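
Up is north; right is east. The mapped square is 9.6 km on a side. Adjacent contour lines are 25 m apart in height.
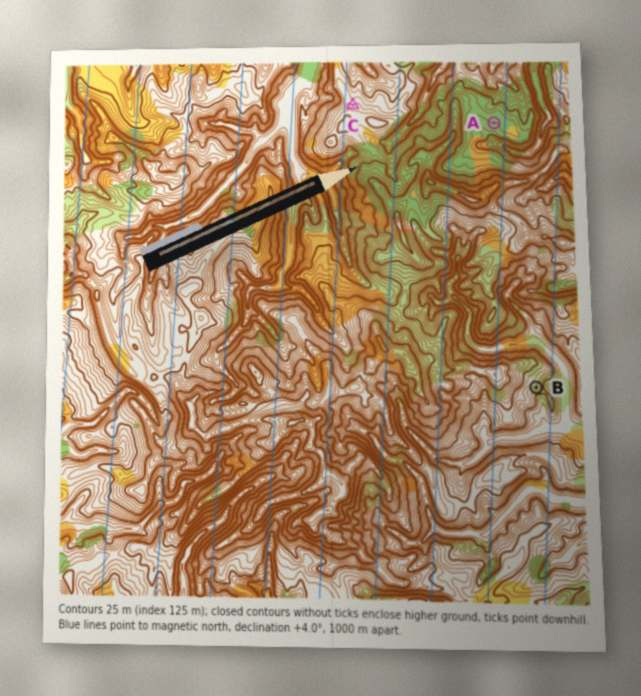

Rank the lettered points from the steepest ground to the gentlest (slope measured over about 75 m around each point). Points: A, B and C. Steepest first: B C A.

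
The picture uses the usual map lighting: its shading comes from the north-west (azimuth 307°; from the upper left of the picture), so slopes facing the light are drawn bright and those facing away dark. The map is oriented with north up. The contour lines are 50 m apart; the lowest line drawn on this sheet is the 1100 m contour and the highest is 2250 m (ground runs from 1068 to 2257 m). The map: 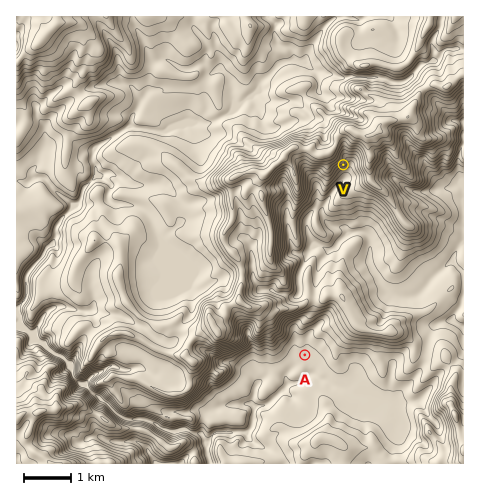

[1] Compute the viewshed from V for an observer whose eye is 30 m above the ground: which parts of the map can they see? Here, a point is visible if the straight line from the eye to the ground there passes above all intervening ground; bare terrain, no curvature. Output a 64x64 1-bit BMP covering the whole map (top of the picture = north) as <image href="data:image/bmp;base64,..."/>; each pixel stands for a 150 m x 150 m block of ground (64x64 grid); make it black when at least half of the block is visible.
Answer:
<image width="64" height="64" href="data:image/bmp;base64,Qk0+AgAAAAAAAD4AAAAoAAAAQAAAAEAAAAABAAEAAAAAAAACAAATCwAAEwsAAAIAAAAAAAAA////AAAAAAAAAAAAAAAAfgAAAAAAAAA/AAAAAAAAAA8AAAAAADwADwAAAAAAEAAeAAAAAAAAAAAAAAAAAAAAAAAAAAAAAAADAAAAAAAAAB4AAAAAAAAADwAAAAAAAAAOAAAAAAAAAAYAAAAAAAAABgAAAAAAAAATAAAAAAAAABkAAAAAAAAAPQAAAAAAAAA/AAAAAAAAAD8AAAAAAAAAPwAAAAAAAH8EAAAAAAAA/wAAAAAAAAD/4AAAAAB/gf/wAAAAAAvz//gAAAAAAH/+AAAAAAAB//wAAAAAAAP/+AAAAAAAA//8AAAAAAAH/84AAAAAAA//hgAAAAAADgeCAAAAAAAOgAIAAAAAAA6IAgAAAAAADJgCAAAAAAAN8AIAAAAAAAiwAAAAAAAAAJgAAAAAAAAAjAAAAAAAAACPAAAAAAAAAA/AAAAAAAAAB+AAAAAAAAAHwAAAAAAAAAfAAAAAAAAAB8AAAAAAAAAHwAAAAAAAAAPAAAAAAAAAA8AAAAAAAAABAAAAAAAAAAAAAAAAAAAAAAAAAAAAAAAAAAAAAAAAAAAAAAAAAAAAAAAAAAAAAAAAAAAAAAAAAAAAAAAAAAAAAAAAAAAAAAAAAAAAAAAAAAAAAAAAAAAAAAAAAAAAAAAAAAAAAAAAAAAAAAAAAAAAAAAAAAAAAAAAAAAAAAAAAAAAAA=="/>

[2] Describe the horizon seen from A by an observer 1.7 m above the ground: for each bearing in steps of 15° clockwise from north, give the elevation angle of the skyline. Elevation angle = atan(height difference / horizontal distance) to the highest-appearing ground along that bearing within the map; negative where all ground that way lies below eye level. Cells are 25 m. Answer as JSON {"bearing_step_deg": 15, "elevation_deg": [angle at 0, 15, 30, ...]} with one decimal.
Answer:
{"bearing_step_deg": 15, "elevation_deg": [19.7, 16.9, 15.9, 16.8, 17.2, 12.1, 6.2, 6.6, 7.5, 2.4, 3.4, 5.6, 4.2, 0.9, 0.9, 0.7, 4.8, 10.6, 14.0, 22.3, 24.2, 26.1, 25.1, 23.5]}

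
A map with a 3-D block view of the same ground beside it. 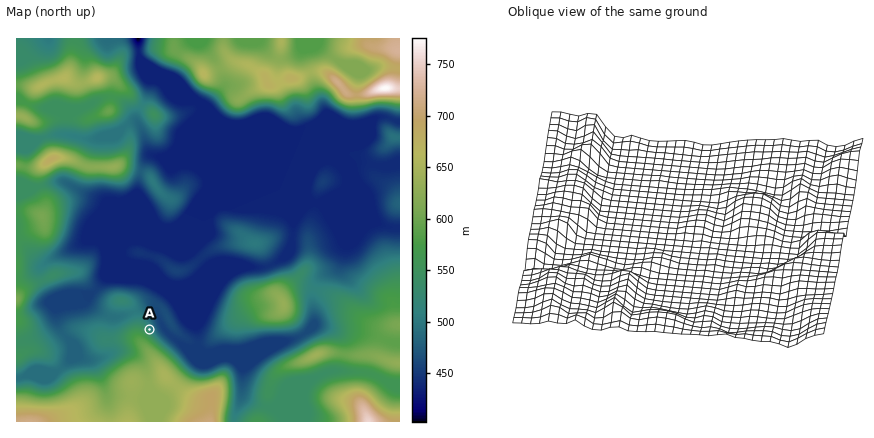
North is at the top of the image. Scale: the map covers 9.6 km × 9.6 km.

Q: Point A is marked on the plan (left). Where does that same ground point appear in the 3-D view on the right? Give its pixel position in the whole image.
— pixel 763 274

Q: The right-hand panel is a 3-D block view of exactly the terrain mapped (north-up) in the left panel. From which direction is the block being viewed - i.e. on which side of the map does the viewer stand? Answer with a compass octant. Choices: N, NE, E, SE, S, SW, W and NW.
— W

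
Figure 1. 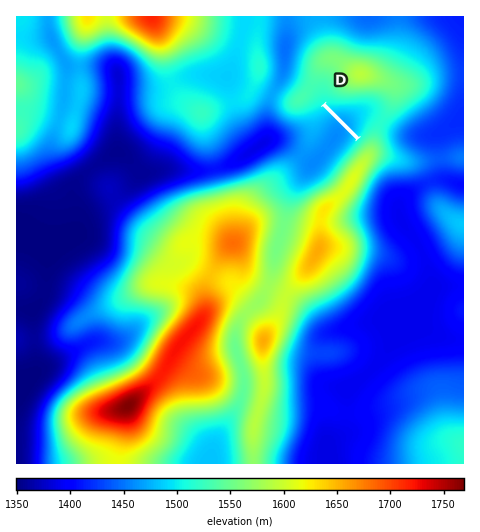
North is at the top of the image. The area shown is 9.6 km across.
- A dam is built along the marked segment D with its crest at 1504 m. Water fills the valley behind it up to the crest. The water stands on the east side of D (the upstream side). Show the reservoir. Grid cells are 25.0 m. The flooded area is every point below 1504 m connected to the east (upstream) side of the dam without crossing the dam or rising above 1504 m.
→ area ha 38.1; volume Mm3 5.51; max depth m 37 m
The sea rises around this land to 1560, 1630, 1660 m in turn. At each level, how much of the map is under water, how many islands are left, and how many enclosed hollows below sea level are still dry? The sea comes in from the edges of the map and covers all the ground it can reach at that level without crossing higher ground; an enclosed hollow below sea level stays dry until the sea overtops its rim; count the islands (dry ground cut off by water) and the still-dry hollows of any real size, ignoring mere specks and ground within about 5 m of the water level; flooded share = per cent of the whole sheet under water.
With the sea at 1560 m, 76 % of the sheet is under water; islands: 1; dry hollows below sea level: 0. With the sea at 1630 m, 91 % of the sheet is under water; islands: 3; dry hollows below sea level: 0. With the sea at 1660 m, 95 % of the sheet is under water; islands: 2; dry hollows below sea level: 0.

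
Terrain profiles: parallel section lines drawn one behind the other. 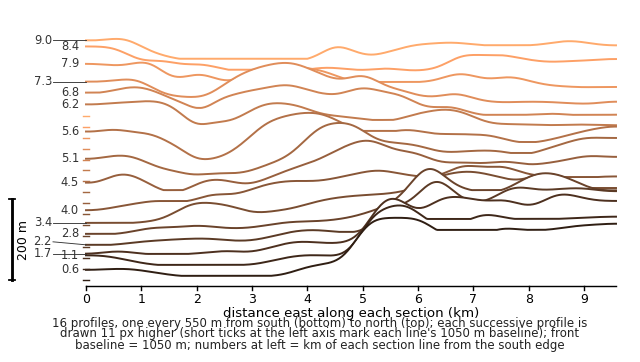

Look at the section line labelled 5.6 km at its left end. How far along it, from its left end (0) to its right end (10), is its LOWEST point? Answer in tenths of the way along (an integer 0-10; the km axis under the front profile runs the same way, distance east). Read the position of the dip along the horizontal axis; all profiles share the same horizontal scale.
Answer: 2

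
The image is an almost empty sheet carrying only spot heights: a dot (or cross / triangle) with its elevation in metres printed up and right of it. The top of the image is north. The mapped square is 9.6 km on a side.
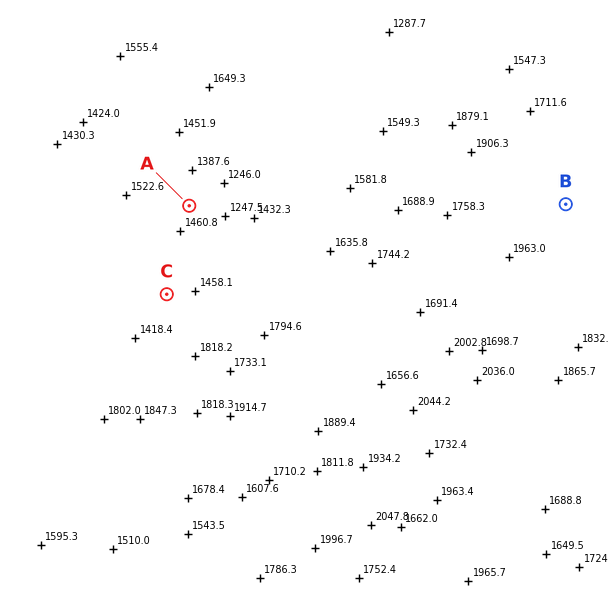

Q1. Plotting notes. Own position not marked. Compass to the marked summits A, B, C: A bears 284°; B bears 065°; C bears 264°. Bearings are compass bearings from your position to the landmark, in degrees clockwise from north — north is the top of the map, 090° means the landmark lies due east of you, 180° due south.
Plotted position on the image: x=432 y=266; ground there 1690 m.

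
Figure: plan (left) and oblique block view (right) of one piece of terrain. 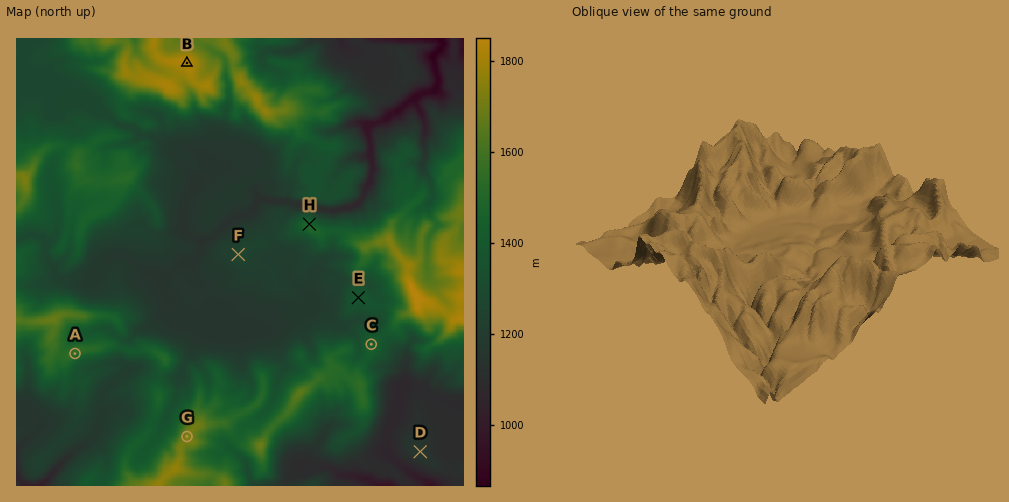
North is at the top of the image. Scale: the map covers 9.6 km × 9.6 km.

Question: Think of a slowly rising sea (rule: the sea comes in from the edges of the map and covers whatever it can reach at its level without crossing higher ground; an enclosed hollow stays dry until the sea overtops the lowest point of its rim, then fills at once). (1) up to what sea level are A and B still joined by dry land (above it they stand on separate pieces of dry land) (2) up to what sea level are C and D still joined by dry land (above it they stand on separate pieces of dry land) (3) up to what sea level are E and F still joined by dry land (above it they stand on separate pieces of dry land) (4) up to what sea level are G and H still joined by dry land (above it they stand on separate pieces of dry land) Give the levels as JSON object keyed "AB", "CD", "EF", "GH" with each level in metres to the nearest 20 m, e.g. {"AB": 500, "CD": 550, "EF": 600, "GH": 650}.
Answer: {"AB": 1280, "CD": 1100, "EF": 1240, "GH": 1380}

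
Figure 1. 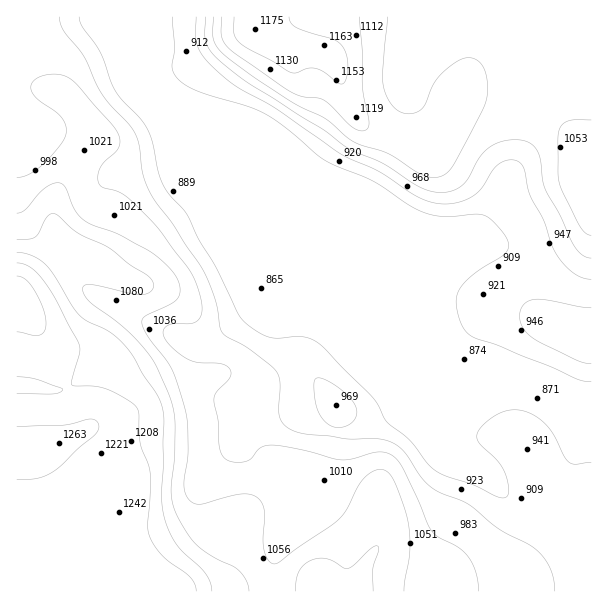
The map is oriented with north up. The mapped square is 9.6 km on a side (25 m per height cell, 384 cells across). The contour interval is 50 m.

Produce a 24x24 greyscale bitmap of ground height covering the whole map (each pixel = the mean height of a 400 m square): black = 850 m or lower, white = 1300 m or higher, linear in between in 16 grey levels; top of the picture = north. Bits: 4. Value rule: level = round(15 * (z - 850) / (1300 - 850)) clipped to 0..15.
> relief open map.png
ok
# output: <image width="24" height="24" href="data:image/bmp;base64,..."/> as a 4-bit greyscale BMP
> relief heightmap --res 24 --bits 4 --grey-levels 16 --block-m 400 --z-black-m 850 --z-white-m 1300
<image width="24" height="24" href="data:image/bmp;base64,Qk2WAQAAAAAAAHYAAAAoAAAAGAAAABgAAAABAAQAAAAAACABAAATCwAAEwsAABAAAAAAAAAAAAAAABEREQAiIiIAMzMzAERERABVVVUAZmZmAHd3dwCIiIgAmZmZAKqqqgC7u7sAzMzMAN3d3QDu7u4A////AMzN3cuYeJiIZmVEM8zN3LmId4iIdlREMszN3KiHZmeIZUQzIszN3Jd3ZVZ4ZEMiIt3MzIZmZVZ3UyEiIu7cy5ZVVVVVMREjIu7ty5ZVREMzERIzIdzdy5ZUQzQxEREiEMzMuoZVQzMhEAEREczLuWVUMzIQERERI93Ll1RDIiEAERIjRO2ph2UyERABESI0ROyYiHUhEAABESIzM8qZmGQREAABERIjNJmYdlIREQAAEREjRXh2ZTEREREREREjR2dlVCERERERNEMkaFZlQxEREREkZ2Q0aFVlUhERESRnd3VFZ1VWQRERE1eHd3ZmZ1VUIREiR4mHd3dmZlVTESI2iqqHZ3dmZkRCESNpqqqHZnZmZkQhESSLuqmHZmZmZg=="/>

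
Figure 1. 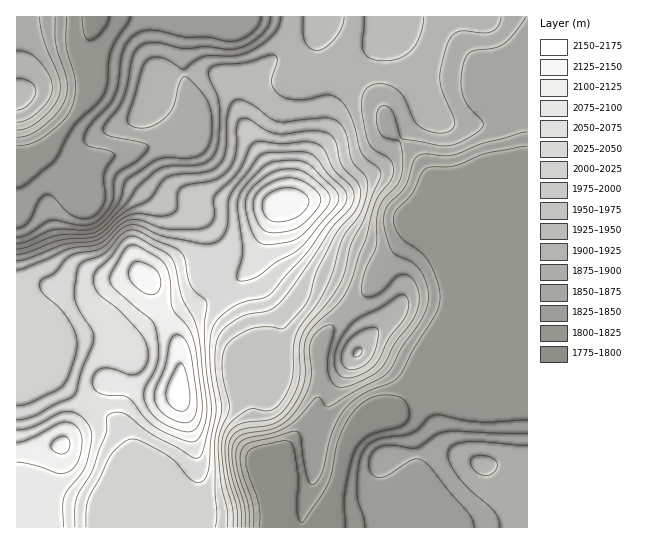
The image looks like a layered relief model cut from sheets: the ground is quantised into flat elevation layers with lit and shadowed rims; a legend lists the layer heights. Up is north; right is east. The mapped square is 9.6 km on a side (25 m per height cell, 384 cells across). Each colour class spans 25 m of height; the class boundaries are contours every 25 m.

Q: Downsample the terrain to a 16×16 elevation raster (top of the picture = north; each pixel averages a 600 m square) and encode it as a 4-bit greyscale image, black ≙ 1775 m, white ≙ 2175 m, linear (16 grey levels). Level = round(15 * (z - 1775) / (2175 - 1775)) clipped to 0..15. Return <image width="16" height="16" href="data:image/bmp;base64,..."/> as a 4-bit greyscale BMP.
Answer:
<image width="16" height="16" href="data:image/bmp;base64,Qk32AAAAAAAAAHYAAAAoAAAAEAAAABAAAAABAAQAAAAAAIAAAAATCwAAEwsAABAAAAAAAAAAAAAAABEREQAiIiIAMzMzAERERABVVVUAZmZmAHd3dwCIiIgAmZmZAKqqqgC7u7sAzMzMAN3d3QDu7u4A////AMuZmXIREzM0zKmZcRETM0TNuatiEhM0RKu6zYZDERIimrvdh2NCERGZq8yHdGQhEZmry5h1VTERmr3bqpdEQhF5rMqrqFMhETRZiJzacxERIiV4nNyEIREiNFV5qXUyITI0RGh3ZEVDUyRVZmZUVDNTE1VWZVVUM0ISMzNWZmVU"/>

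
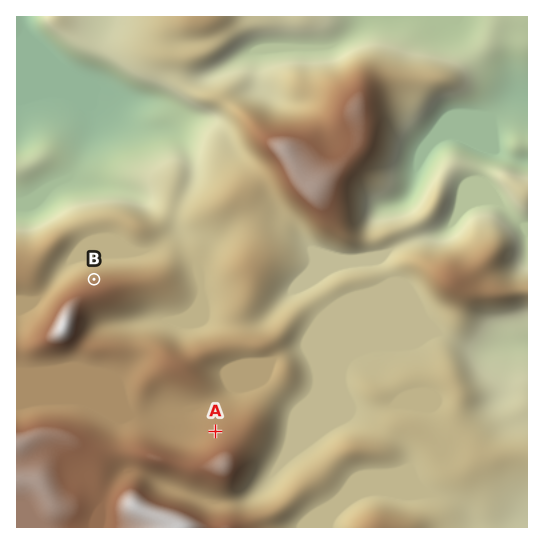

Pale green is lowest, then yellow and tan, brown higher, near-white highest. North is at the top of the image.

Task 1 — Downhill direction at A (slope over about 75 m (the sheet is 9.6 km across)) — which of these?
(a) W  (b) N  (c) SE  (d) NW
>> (d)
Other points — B N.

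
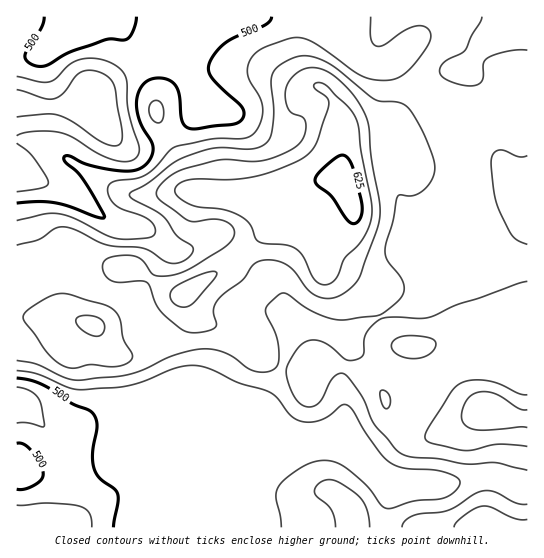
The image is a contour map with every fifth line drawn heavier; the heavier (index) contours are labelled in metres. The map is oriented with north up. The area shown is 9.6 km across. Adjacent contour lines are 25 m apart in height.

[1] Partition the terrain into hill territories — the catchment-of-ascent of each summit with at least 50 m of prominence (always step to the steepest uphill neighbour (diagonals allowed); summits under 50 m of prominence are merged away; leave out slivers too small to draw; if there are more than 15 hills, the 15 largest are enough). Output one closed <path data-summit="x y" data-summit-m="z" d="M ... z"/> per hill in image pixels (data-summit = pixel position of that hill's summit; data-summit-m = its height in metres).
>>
<path data-summit="351 203" data-summit-m="633" d="M527 16l-511 1 1 511 367-1 1-16 7-24-35-35-19-11-24-1-23 4-14 0-94 39-33 0-11-2 0-3 31-30 85-35 17-22 8-17 7-23 15-15 7-3 9 0 9 4 11-1 40-19 43-14 12-13 26-60 2-46 3 18 25 57 10 8 29-4z"/><path data-summit="490 410" data-summit-m="620" d="M461 184l-2 46-26 60-12 13-43 14-40 19-11 1-9-4-9 0-7 3-15 15-7 23-8 17-17 22-85 35-31 30 0 3 44 2 94-39 54-4 20 8 27 27 15 9 57 0 27-7 18 0 16 8 16 3 1-223-13-1-16 3-10-8-25-57z"/><path data-summit="482 527" data-summit-m="594" d="M495 477l-18 0-27 7-51 1-10-2 3 7-7 21-1 16 143 1 1-39-17-4z"/>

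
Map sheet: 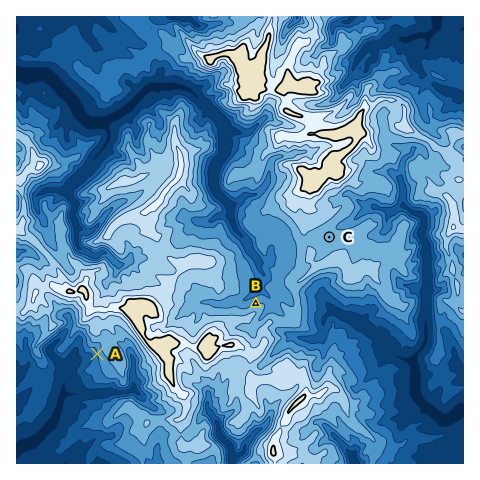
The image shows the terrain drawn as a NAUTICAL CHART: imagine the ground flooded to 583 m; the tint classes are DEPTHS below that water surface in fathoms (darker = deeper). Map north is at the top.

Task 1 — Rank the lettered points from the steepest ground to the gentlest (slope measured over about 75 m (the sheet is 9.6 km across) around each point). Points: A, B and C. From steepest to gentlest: A B C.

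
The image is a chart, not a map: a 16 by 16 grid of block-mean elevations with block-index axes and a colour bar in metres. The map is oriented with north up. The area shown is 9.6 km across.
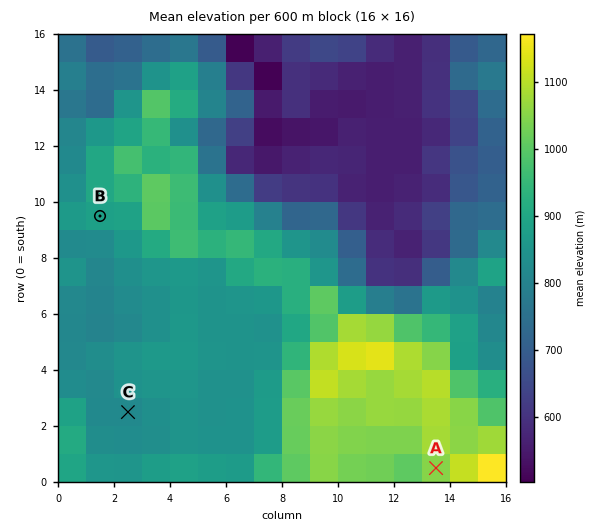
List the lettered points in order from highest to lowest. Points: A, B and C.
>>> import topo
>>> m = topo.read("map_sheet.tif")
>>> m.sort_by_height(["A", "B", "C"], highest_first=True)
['A', 'B', 'C']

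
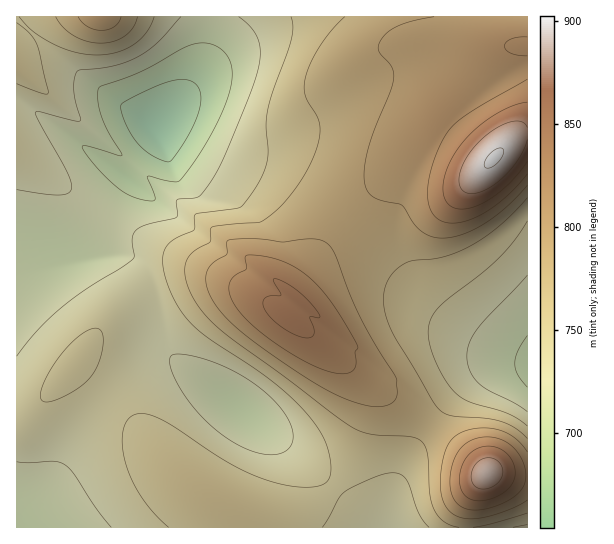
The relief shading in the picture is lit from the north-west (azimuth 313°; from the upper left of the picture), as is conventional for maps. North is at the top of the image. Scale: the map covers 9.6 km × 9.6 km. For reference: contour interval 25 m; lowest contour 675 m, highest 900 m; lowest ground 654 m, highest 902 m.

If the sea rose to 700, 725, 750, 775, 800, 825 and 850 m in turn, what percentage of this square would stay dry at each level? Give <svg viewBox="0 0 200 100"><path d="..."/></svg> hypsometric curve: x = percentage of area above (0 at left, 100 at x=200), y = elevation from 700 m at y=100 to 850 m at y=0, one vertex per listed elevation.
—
<svg viewBox="0 0 200 100"><path d="M189 100l-33-17-47-16-37-17-29-17-25-16-10-17"/></svg>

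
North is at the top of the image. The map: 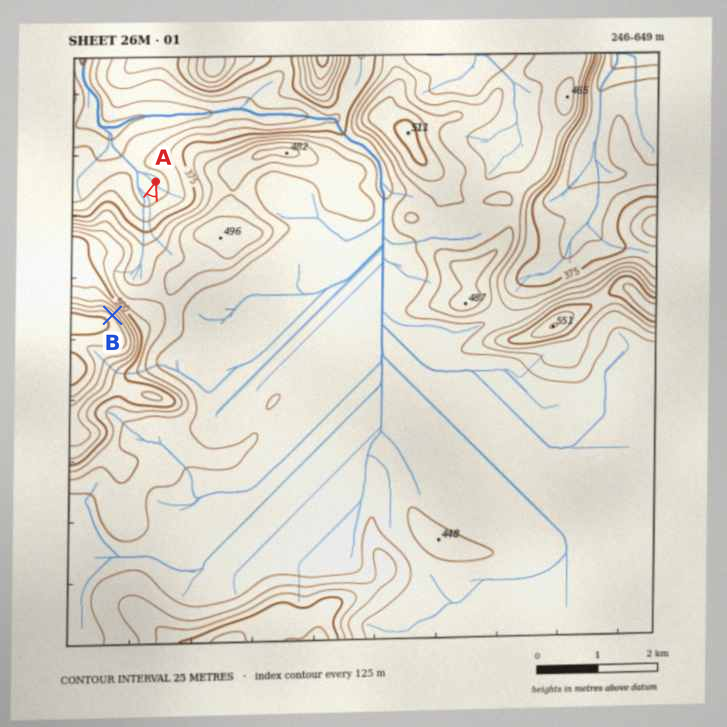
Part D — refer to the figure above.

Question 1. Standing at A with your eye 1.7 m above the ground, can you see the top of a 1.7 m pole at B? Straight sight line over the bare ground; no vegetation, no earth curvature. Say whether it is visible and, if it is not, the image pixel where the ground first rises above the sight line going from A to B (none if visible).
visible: true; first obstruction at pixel None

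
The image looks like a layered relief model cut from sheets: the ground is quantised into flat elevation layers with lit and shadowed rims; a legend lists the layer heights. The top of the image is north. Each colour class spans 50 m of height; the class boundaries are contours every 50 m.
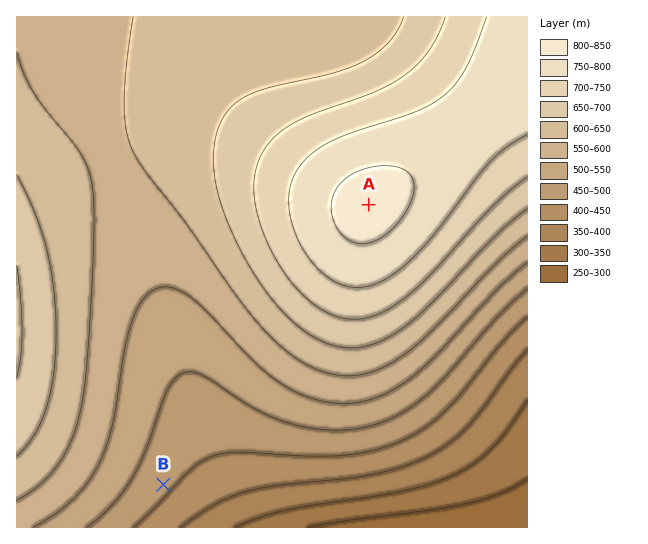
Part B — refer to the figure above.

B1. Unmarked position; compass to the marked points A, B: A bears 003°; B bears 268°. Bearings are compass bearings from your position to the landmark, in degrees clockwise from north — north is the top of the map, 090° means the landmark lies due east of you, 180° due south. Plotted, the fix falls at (354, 478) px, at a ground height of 400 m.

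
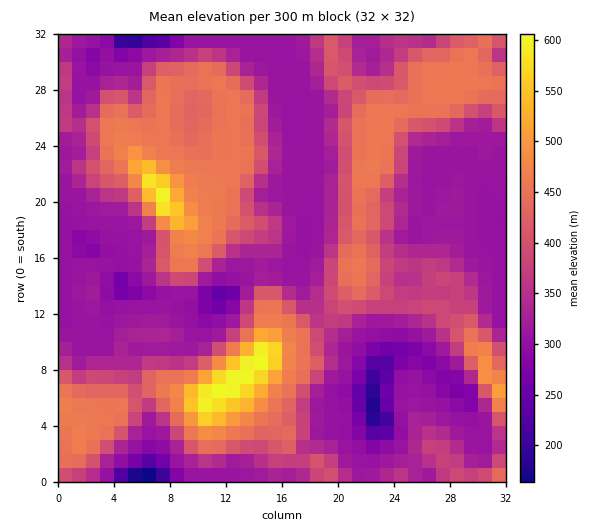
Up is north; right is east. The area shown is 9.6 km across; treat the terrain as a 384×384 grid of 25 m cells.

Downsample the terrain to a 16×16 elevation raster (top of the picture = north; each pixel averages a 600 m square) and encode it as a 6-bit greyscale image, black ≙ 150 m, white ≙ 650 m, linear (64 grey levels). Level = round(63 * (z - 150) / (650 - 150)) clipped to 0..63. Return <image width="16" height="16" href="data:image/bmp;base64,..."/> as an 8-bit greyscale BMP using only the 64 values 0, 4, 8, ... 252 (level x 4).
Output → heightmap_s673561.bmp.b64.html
<image width="16" height="16" href="data:image/bmp;base64,Qk02BQAAAAAAADYEAAAoAAAAEAAAABAAAAABAAgAAAAAAAABAAATCwAAEwsAAAABAAAAAAAAAAAAAAEBAQACAgIAAwMDAAQEBAAFBQUABgYGAAcHBwAICAgACQkJAAoKCgALCwsADAwMAA0NDQAODg4ADw8PABAQEAAREREAEhISABMTEwAUFBQAFRUVABYWFgAXFxcAGBgYABkZGQAaGhoAGxsbABwcHAAdHR0AHh4eAB8fHwAgICAAISEhACIiIgAjIyMAJCQkACUlJQAmJiYAJycnACgoKAApKSkAKioqACsrKwAsLCwALS0tAC4uLgAvLy8AMDAwADExMQAyMjIAMzMzADQ0NAA1NTUANjY2ADc3NwA4ODgAOTk5ADo6OgA7OzsAPDw8AD09PQA+Pj4APz8/AEBAQABBQUEAQkJCAENDQwBEREQARUVFAEZGRgBHR0cASEhIAElJSQBKSkoAS0tLAExMTABNTU0ATk5OAE9PTwBQUFAAUVFRAFJSUgBTU1MAVFRUAFVVVQBWVlYAV1dXAFhYWABZWVkAWlpaAFtbWwBcXFwAXV1dAF5eXgBfX18AYGBgAGFhYQBiYmIAY2NjAGRkZABlZWUAZmZmAGdnZwBoaGgAaWlpAGpqagBra2sAbGxsAG1tbQBubm4Ab29vAHBwcABxcXEAcnJyAHNzcwB0dHQAdXV1AHZ2dgB3d3cAeHh4AHl5eQB6enoAe3t7AHx8fAB9fX0Afn5+AH9/fwCAgIAAgYGBAIKCggCDg4MAhISEAIWFhQCGhoYAh4eHAIiIiACJiYkAioqKAIuLiwCMjIwAjY2NAI6OjgCPj48AkJCQAJGRkQCSkpIAk5OTAJSUlACVlZUAlpaWAJeXlwCYmJgAmZmZAJqamgCbm5sAnJycAJ2dnQCenp4An5+fAKCgoAChoaEAoqKiAKOjowCkpKQApaWlAKampgCnp6cAqKioAKmpqQCqqqoAq6urAKysrACtra0Arq6uAK+vrwCwsLAAsbGxALKysgCzs7MAtLS0ALW1tQC2trYAt7e3ALi4uAC5ubkAurq6ALu7uwC8vLwAvb29AL6+vgC/v78AwMDAAMHBwQDCwsIAw8PDAMTExADFxcUAxsbGAMfHxwDIyMgAycnJAMrKygDLy8sAzMzMAM3NzQDOzs4Az8/PANDQ0ADR0dEA0tLSANPT0wDU1NQA1dXVANbW1gDX19cA2NjYANnZ2QDa2toA29vbANzc3ADd3d0A3t7eAN/f3wDg4OAA4eHhAOLi4gDj4+MA5OTkAOXl5QDm5uYA5+fnAOjo6ADp6ekA6urqAOvr6wDs7OwA7e3tAO7u7gDv7+8A8PDwAPHx8QDy8vIA8/PzAPT09AD19fUA9vb2APf39wD4+PgA+fn5APr6+gD7+/sA/Pz8AP39/QD+/v4A////AIhkMCBQWFRgZHhYVFxobHSckGBMfJyMhHxYTDhUbFRYnJyIcKzUuJyAUEAcUFBIdIiEfJSo1OC8kFxAJExISKBYWFxgYIDE3JxwTDBASHyYUFBYWFBMdKyUbFxQVGiIZFBQRExQOFCQaGyEeHB0cFBQUEhoiFxQVFBomIRocGBQTEhQbKSYcGRQWJB4WFhUUFBQWKS8oIxsUFSMhFhQUExUbIjUrJyMWFBUjIhYUFBQWISorJyYnGxQVIycZFBQUGCMnJyUmJhoUFiMnHxsWFhcdISUkJSYYFBYgJiYmJCIXFBUiJCYeFRQbHhsjJyclFRIMEBUYFRQUHhoXHB8kIQ="/>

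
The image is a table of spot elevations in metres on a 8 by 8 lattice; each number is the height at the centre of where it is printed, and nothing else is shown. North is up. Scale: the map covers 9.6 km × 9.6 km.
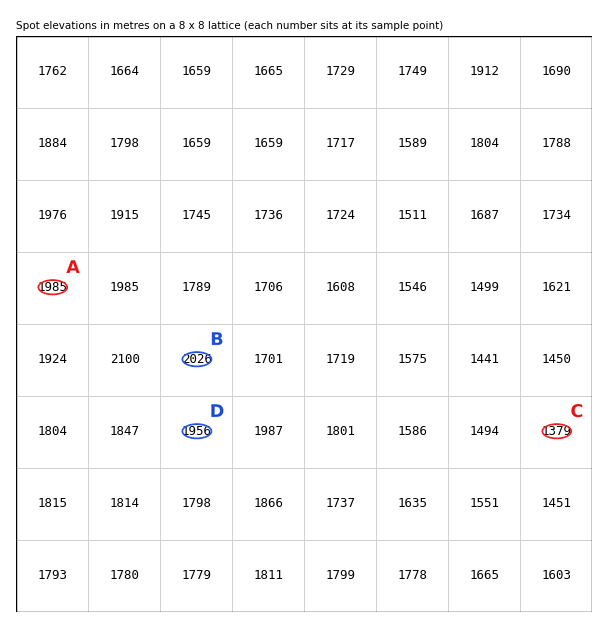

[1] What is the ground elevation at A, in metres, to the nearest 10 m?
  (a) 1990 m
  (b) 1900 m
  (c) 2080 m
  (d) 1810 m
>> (a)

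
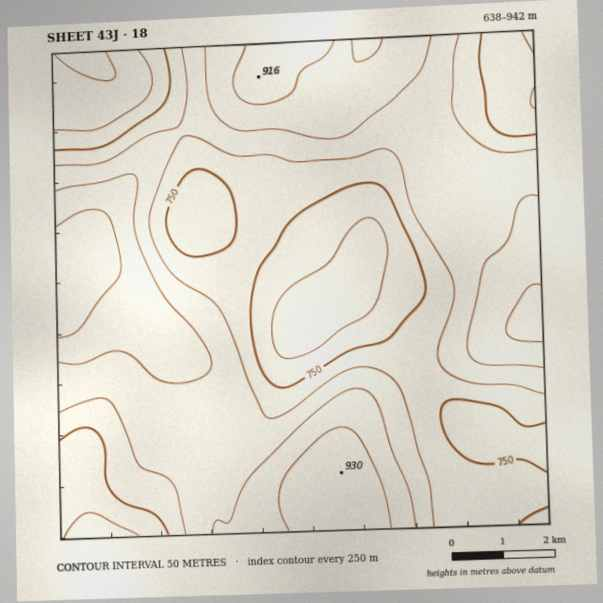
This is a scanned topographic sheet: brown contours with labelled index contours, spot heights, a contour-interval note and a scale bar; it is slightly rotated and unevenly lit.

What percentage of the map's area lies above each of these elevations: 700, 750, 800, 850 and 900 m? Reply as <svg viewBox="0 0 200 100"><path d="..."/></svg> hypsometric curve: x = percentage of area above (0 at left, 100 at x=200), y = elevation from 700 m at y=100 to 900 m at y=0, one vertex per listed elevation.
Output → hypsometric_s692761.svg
<svg viewBox="0 0 200 100"><path d="M185 100l-32-25-45-25-54-25-36-25"/></svg>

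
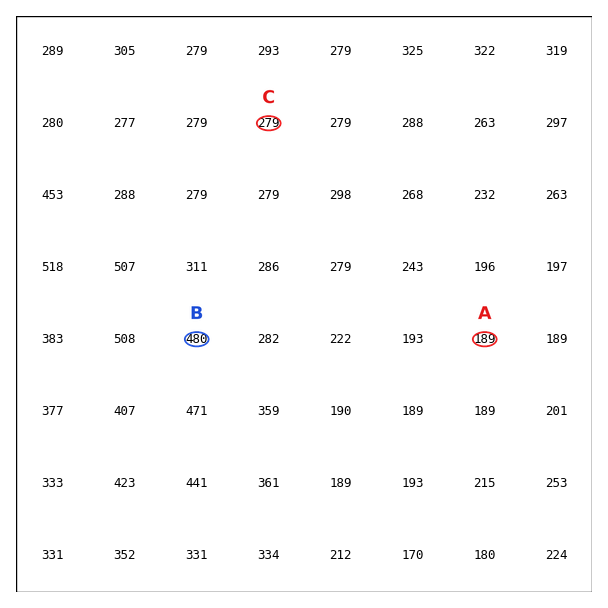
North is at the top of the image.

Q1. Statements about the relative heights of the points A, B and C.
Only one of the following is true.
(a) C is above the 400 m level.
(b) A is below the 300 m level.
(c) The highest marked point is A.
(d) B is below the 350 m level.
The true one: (b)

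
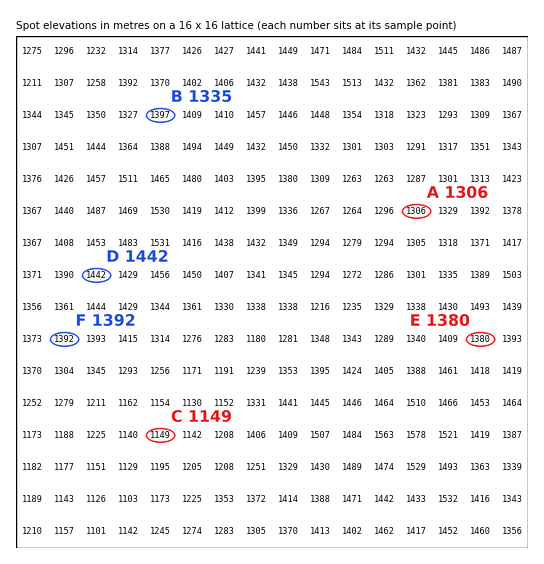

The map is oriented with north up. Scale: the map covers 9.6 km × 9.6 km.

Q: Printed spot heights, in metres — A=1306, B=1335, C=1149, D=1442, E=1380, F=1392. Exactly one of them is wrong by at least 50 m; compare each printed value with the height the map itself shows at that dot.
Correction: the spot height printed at B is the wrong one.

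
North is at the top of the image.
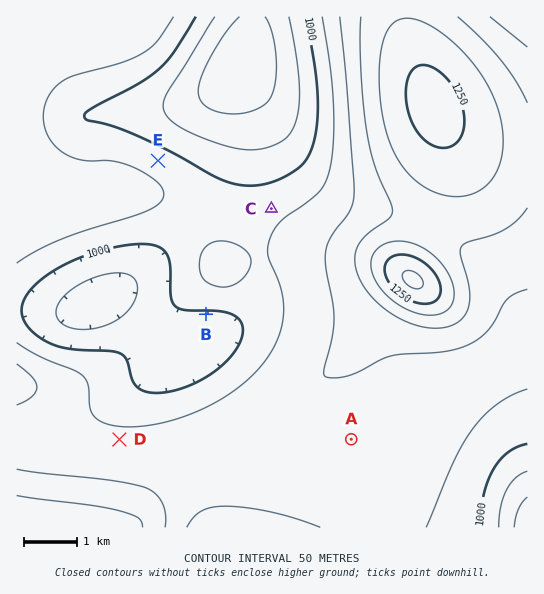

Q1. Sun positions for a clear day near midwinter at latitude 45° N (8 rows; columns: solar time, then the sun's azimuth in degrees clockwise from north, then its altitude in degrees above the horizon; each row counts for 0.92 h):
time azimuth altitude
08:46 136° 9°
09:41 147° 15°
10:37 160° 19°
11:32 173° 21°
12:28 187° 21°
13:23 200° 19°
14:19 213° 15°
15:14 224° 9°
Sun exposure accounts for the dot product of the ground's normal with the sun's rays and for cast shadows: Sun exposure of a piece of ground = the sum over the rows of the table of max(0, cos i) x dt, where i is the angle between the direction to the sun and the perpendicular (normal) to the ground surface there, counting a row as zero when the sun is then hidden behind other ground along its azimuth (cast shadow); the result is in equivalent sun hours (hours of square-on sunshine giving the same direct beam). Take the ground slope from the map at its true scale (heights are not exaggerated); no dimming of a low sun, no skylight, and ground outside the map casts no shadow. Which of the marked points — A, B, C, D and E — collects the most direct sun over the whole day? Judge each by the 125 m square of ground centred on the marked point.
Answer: B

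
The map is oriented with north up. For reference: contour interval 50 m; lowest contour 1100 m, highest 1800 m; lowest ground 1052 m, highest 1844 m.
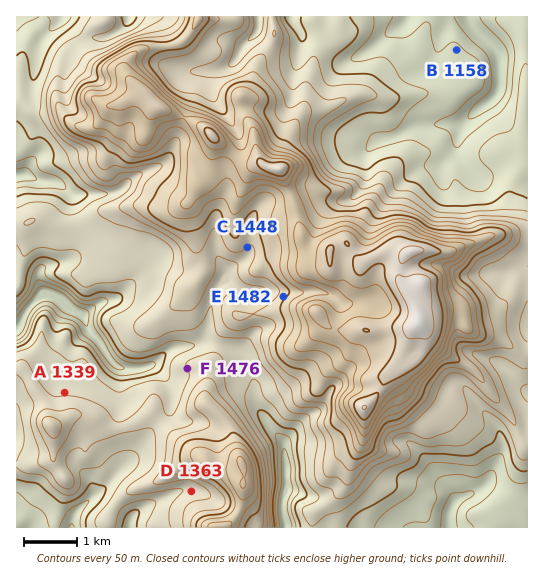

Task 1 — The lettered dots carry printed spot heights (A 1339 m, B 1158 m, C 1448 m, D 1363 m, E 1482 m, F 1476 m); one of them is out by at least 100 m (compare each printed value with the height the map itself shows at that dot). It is F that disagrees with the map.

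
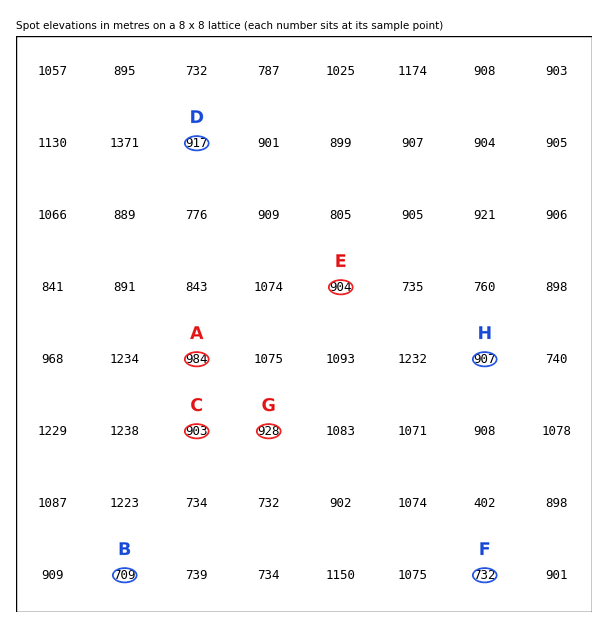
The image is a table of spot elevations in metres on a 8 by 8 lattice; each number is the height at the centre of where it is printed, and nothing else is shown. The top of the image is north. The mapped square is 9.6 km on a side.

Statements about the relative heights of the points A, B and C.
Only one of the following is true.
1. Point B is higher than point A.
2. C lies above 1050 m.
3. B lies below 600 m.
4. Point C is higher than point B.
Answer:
4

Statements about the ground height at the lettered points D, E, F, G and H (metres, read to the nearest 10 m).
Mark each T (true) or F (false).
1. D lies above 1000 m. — F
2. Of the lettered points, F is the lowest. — T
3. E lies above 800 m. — T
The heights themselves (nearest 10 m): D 920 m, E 900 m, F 730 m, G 930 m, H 910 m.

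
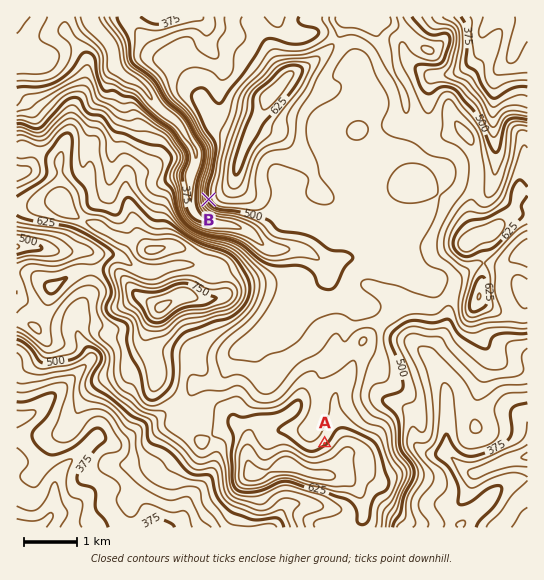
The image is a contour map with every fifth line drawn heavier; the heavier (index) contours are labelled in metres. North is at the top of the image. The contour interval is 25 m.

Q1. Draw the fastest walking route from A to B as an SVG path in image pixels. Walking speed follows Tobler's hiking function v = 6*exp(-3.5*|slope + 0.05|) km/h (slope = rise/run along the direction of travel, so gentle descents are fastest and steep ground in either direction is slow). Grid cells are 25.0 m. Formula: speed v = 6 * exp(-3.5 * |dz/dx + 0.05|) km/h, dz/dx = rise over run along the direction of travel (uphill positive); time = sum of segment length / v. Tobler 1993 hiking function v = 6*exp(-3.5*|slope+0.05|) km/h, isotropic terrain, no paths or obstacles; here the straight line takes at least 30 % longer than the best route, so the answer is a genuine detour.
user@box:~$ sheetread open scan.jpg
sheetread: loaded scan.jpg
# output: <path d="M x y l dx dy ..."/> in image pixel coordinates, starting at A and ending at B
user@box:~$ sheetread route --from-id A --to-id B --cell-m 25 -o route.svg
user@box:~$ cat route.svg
<path d="M325 443l1-2 0-30-3-5 0-68-2-5 0-58-6-10-10-11-3-1-4-4-27-14-12-12-26-13-10 0-10-5-3-3-1-3"/>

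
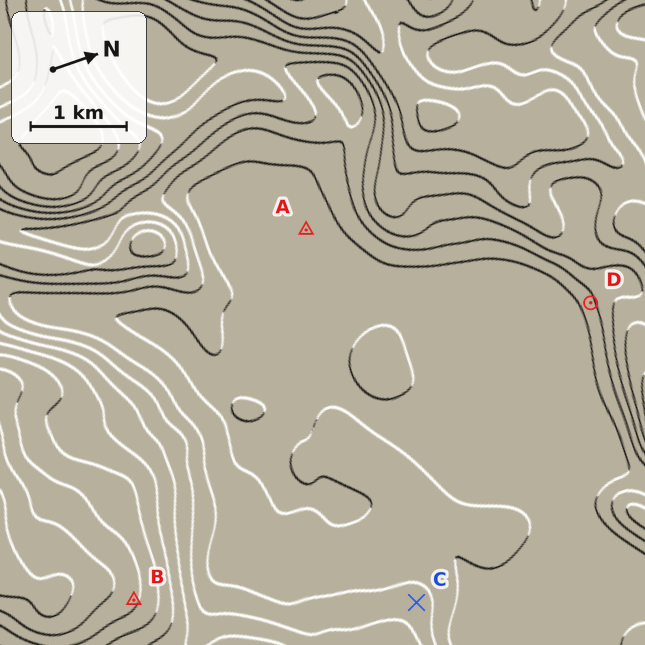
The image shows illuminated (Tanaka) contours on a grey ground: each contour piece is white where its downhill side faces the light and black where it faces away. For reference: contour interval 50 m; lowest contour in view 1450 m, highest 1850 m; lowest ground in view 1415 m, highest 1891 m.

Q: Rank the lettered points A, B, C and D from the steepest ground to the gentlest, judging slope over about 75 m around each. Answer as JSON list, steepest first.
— ["D", "B", "C", "A"]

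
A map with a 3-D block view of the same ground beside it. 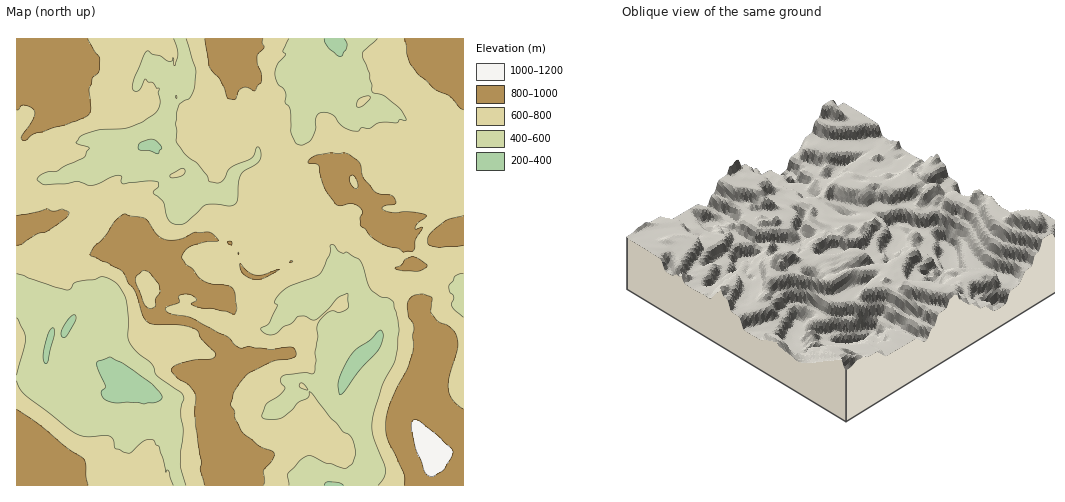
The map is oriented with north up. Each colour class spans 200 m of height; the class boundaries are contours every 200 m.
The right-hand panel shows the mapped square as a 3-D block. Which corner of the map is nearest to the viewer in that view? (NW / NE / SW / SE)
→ SW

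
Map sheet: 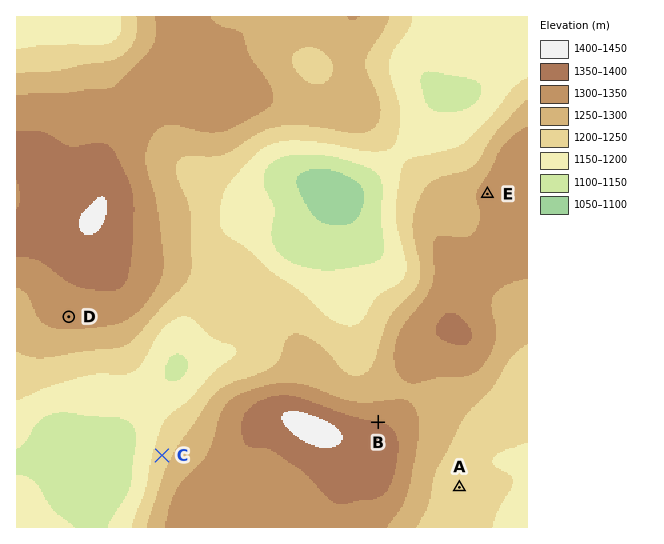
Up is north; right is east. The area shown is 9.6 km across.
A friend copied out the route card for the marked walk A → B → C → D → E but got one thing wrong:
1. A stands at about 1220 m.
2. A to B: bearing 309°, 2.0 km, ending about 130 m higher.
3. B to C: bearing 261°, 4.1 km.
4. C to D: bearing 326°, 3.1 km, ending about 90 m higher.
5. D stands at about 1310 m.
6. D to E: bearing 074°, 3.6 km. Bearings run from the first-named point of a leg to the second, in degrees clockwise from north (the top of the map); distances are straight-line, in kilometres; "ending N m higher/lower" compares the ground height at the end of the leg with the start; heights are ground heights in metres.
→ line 6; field distance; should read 8.2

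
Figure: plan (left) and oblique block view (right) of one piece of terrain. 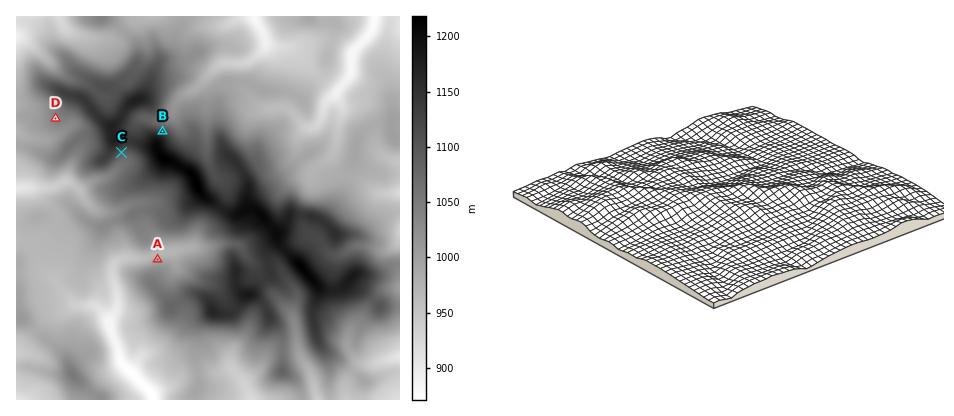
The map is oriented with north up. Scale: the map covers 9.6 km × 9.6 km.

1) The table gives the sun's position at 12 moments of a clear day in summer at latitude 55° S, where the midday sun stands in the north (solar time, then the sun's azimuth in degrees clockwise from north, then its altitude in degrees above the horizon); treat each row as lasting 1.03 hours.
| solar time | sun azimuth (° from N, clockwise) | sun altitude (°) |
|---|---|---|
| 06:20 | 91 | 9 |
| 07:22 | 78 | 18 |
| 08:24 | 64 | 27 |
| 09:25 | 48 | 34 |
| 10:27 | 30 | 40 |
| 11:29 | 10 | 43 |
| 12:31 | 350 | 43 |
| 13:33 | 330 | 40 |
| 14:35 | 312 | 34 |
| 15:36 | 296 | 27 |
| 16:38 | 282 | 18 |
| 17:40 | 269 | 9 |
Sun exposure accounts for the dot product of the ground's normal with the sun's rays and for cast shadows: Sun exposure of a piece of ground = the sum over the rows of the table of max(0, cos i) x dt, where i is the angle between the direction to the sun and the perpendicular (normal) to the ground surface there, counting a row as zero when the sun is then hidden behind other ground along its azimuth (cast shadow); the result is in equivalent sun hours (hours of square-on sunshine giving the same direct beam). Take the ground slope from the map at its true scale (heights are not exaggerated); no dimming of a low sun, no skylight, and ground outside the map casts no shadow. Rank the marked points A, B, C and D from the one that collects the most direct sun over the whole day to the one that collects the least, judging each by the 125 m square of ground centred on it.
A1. B > A > D > C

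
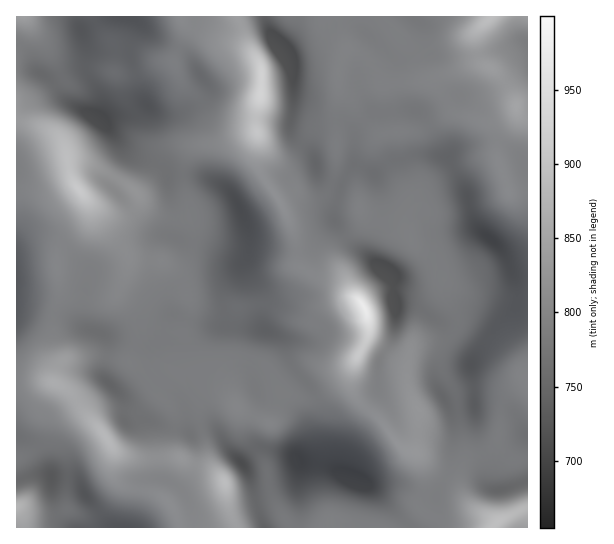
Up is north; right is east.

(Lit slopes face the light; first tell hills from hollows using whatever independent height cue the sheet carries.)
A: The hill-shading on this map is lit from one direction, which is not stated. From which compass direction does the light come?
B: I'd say SW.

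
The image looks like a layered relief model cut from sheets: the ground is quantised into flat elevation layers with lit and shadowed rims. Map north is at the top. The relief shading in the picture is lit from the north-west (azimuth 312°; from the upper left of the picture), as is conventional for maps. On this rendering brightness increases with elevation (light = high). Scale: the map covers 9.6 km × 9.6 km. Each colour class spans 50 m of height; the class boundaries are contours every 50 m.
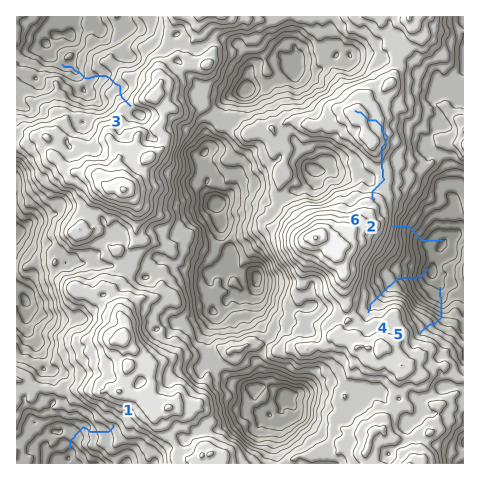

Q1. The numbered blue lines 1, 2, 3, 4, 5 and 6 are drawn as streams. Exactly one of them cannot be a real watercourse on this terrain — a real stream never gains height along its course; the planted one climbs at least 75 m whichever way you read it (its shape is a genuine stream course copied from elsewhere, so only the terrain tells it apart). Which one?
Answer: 6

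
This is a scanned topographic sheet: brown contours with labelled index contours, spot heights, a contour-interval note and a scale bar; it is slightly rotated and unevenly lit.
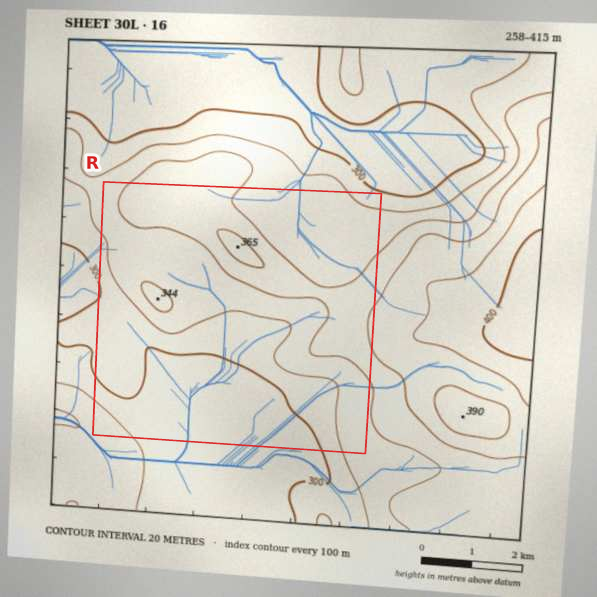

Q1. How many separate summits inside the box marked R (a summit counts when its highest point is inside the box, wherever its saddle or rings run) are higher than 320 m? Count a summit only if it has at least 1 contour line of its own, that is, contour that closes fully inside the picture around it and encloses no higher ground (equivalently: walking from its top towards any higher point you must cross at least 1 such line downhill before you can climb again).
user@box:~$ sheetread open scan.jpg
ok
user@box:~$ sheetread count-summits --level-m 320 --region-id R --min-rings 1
2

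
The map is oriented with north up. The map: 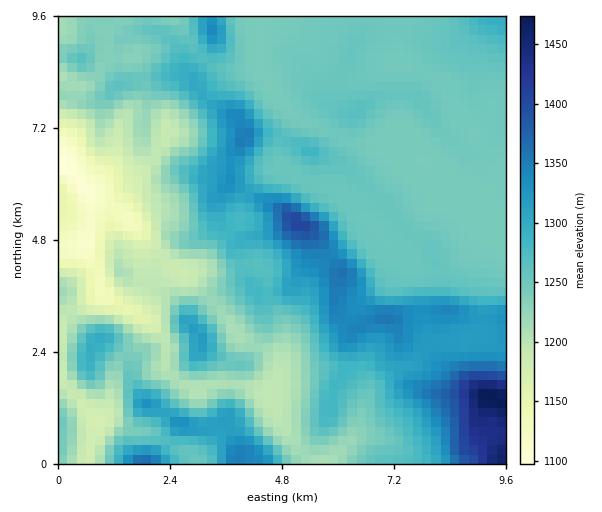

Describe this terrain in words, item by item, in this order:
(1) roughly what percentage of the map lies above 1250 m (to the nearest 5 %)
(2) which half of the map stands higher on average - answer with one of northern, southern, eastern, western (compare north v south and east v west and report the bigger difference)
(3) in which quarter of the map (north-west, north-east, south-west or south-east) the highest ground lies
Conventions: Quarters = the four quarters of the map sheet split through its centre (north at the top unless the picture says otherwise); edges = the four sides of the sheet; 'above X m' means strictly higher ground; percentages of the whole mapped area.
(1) About 55 % of the map lies above 1250 m.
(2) The eastern half stands higher on average than the western half.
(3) The highest ground is in the south-east quarter.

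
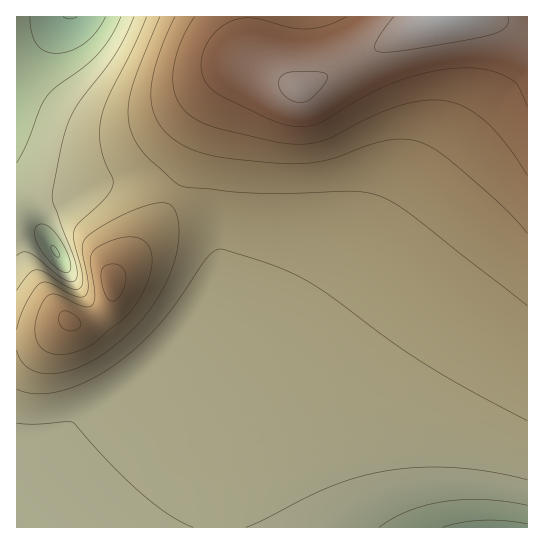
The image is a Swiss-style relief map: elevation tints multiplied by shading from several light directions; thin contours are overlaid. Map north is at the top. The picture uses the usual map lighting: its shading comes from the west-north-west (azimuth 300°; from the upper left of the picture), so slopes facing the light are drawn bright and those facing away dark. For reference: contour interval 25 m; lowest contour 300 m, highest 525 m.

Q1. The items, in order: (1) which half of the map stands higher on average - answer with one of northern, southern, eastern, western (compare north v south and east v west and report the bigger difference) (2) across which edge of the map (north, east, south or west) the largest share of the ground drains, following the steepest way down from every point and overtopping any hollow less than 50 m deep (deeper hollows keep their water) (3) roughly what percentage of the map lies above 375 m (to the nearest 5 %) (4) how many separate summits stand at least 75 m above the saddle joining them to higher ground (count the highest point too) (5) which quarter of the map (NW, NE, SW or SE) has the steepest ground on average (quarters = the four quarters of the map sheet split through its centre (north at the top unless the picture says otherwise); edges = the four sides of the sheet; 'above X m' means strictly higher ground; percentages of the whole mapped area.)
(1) Taken as a whole, the northern half is higher than the southern.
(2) The largest share of the runoff leaves by the southern edge.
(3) Ground above 375 m makes up about 85 % of the sheet.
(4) There is 1 summit with 75 m or more of prominence.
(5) Slopes are steepest in the north-west quarter.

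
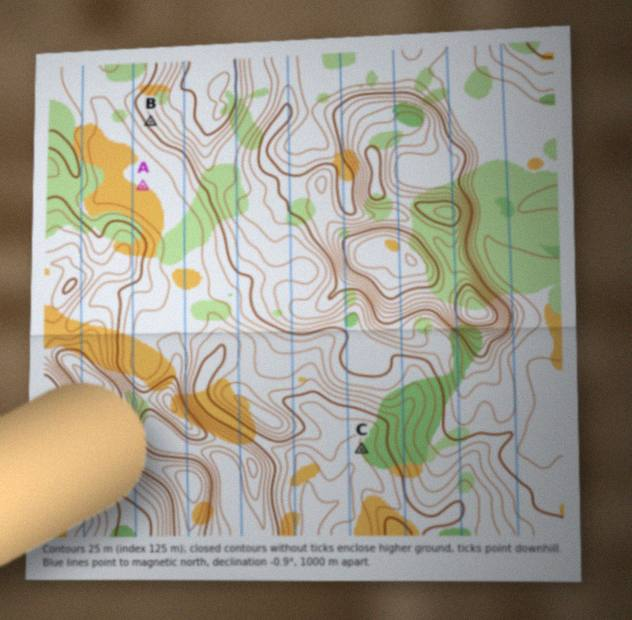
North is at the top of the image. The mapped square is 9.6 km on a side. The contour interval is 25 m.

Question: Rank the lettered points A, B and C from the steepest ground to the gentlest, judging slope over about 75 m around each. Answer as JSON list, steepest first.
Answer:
["B", "C", "A"]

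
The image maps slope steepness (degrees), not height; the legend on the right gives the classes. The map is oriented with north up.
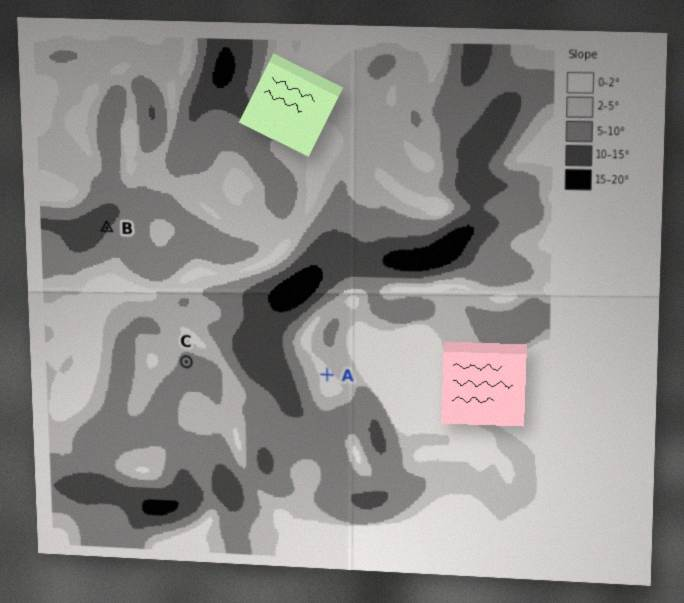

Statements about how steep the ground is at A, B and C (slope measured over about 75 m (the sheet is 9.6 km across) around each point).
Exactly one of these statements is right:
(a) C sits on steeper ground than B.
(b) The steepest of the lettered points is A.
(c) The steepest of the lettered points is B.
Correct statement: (c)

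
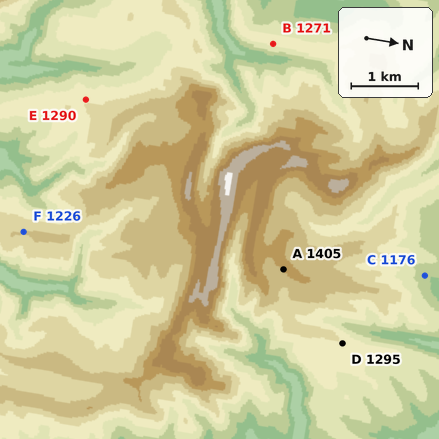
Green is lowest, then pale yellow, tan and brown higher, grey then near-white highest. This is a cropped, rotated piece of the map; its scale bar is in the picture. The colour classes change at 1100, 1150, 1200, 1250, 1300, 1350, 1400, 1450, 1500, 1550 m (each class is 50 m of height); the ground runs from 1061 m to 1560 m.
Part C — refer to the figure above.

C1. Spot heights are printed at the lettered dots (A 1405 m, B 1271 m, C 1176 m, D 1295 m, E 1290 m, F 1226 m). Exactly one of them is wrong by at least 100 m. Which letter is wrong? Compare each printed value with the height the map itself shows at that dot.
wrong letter F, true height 1351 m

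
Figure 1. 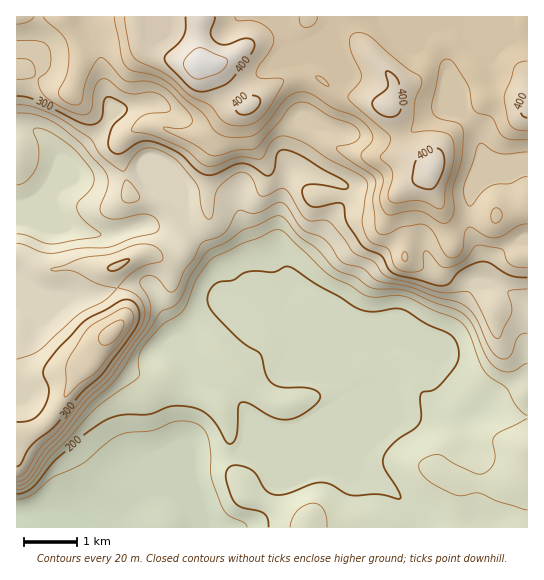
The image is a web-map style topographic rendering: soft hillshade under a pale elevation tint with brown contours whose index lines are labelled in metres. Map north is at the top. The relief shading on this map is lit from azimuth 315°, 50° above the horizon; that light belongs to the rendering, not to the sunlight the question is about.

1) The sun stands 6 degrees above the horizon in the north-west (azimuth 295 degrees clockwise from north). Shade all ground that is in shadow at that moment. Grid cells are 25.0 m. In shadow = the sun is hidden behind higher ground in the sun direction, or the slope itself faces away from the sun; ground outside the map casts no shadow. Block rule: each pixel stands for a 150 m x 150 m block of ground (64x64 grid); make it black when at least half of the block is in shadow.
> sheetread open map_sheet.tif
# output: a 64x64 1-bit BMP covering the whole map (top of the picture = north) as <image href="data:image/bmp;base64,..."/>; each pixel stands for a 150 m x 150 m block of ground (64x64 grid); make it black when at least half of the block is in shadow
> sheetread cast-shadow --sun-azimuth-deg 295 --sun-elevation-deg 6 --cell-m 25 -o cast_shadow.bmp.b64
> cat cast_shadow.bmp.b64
<image width="64" height="64" href="data:image/bmp;base64,Qk0+AgAAAAAAAD4AAAAoAAAAQAAAAEAAAAABAAEAAAAAAAACAAATCwAAEwsAAAIAAAAAAAAA////AAAAAAAAAAAAAAAAAAAAAAAAAAAAAAAAAAAAAAA/AAAAAAAAAP8AAAAAAAAA/4AAAAAAAAD/gAAAAAAAAH/AAAAAAAAAf+AAAAAAAAA/+AAAAAAAAB/4AAAAAAAAH/wAAAAAAAAP/AAAAAAAAAf8AAAAAAAAA/wAAAAAAAAD/gAAAAAAAAH/AAAAAAAAAP+AAAAAAAAAf4AAAAAAAAA/4AAAAAAAAB/4AAAAAAAAH/gAAAAAAAAP/AAAAAAAAA/4AAAAAAAAB/gAAAAAAAAD8AAAAAAAAAPgAAAAAAAAAcwAAAAAAAAADwAAAAAAAAAPAAAAAAAAAA8AAAAAAAACB4AAAAAAAAAHwAAAAcAAAAPAAAABwAAAA4AAAAGAAAAAMAAAAAAAAAAgAAAAAAAAAAAAAAAAAAAAAAAAAAAAAAAAAAAAAAAAAAAAAAIAAAAAAAAAAwAAAAAAAAAHgAAAAAAAAAeAAAAAMAAAB4AAAABwAAADgAADAAAAAAOAAAMAA4AAAQAAAAADgAAAAAAAAAOAAAAAAAAAA8AAAAAAAAAD4AAAAAAAAAHgAAAAAEAAAOAAAAAAQAAAAAAAAAAAAAAAAAAAAAAAAAAAAAAAAAAAAAAAAAAAAAAAAAAAAAAAAAAAAAAAAAAAAAAAAAAAAAAAAAAAAAAAAAAAAAAAAAAAAAAAAA=="/>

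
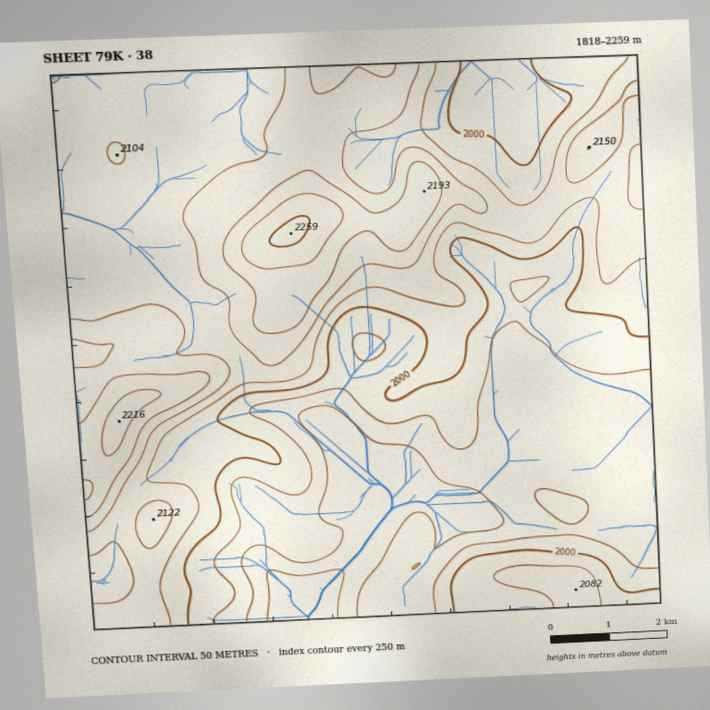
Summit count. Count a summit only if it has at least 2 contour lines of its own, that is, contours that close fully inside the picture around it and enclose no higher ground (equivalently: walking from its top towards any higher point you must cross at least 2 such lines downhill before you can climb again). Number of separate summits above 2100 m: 1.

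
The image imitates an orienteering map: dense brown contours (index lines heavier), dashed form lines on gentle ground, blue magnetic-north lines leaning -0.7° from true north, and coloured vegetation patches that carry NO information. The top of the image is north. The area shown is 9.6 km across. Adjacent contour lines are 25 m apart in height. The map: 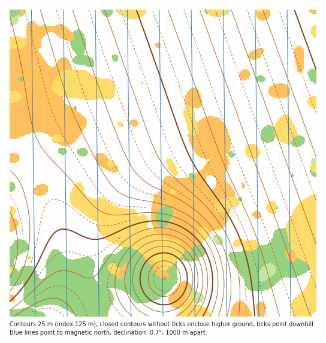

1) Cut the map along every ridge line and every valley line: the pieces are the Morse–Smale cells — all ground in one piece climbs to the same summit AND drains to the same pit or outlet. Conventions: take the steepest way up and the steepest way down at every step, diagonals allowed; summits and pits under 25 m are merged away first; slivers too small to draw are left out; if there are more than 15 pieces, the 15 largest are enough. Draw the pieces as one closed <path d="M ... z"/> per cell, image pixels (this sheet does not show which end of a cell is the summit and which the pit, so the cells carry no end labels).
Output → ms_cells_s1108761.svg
<path d="M316 97l-147 54-29 17-24 22-20 31-7 28 2 31 13 37 212-1z"/><path d="M316 10l-306 0 0 134 17 17 34-24 39-19 214-76 2-2z"/><path d="M316 41l-216 77-39 19-35 24 15 19 10 20 12 40 3 19-1 20-13 38 52-1-13-36-2-31 7-28 20-31 24-22 29-17 147-54z"/><path d="M27 162l-17 16 0 138 42 1 12-34 2-12-2-26-13-45-10-20z"/><path d="M10 145l0 32 16-16z"/>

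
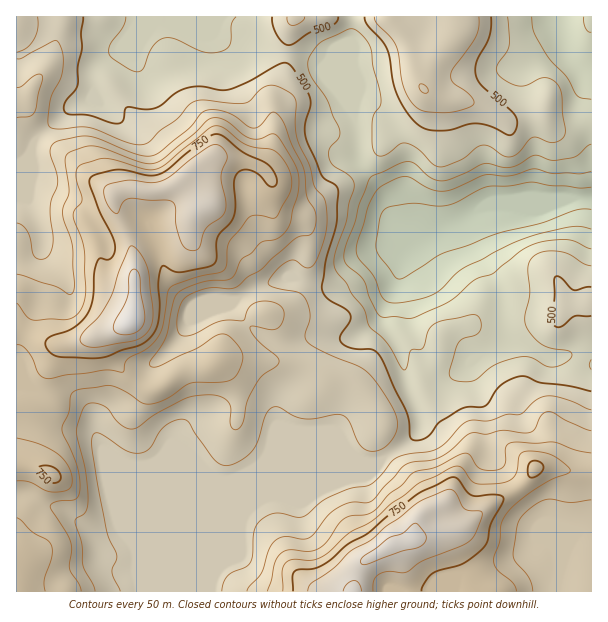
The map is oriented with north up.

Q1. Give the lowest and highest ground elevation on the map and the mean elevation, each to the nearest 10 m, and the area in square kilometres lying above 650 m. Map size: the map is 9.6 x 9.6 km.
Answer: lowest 270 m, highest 880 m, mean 570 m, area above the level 24.2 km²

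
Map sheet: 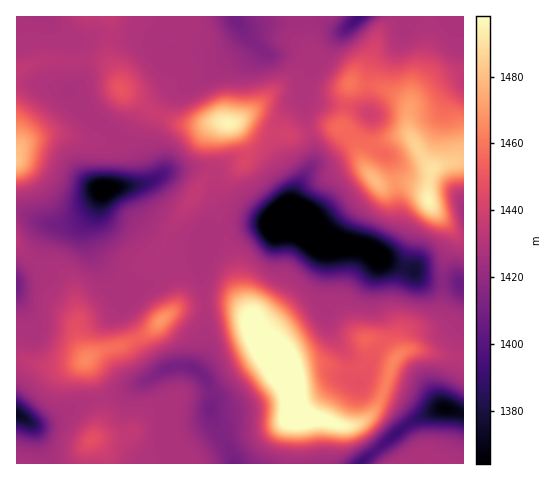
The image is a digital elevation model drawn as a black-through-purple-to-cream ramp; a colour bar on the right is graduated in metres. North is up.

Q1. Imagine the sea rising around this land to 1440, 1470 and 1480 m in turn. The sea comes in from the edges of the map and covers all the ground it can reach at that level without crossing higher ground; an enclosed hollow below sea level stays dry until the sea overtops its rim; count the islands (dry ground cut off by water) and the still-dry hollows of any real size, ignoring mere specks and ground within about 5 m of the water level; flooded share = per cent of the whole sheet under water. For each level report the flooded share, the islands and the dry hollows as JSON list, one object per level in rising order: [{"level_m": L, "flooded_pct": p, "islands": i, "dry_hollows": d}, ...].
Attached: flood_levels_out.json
[{"level_m": 1440, "flooded_pct": 71, "islands": 5, "dry_hollows": 0}, {"level_m": 1470, "flooded_pct": 92, "islands": 3, "dry_hollows": 0}, {"level_m": 1480, "flooded_pct": 94, "islands": 2, "dry_hollows": 0}]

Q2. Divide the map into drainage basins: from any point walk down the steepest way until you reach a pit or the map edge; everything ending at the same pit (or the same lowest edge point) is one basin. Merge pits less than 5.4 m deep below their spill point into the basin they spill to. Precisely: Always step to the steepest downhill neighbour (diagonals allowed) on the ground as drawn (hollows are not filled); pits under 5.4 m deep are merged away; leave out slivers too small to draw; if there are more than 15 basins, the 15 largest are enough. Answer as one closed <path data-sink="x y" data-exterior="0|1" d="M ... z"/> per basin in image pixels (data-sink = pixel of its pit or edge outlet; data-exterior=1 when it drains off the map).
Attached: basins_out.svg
<path data-sink="287 221" data-exterior="0" d="M463 72l-16 6-29 20-8 7-2 10 0 14 4 8-14-1-24 8-8 10-2 11-11-27-12-11-20 1-22 7-23 0-16-3-17-10-11 1 12 20 2 18-15 10-20 3-12 11-43 73 4 12 9 10 5 10 2 9-2 11 13-5 38-2 17 6 7 7 9 25 5 8 18 15 8 14 3 13 2 21 4 4 25 4 18 6 13 0 10-5 11-11 7-14 10-31 4-8 8-7 3-15 7-6 18-5 9-9 2-11 0-37 5-17 4-8 0-10-21-25-3-8 0-13 5-18 12-5 19-3z"/><path data-sink="104 189" data-exterior="0" d="M97 60l-17 0-7 3-30-3-27 11 0 174 19 18 28 17 8 7 5 11 3 17-2 20 10 24 10-7 23-6 26-12 28-25 2-5-2-14-5-10-9-10-4-12 43-73 12-11 20-3 15-10-2-18-13-20-18-1-6 2-24 0-26-10-19-14-14-7-11-24-5-5z"/><path data-sink="193 368" data-exterior="0" d="M225 303l-26 1-20 4-13 8-20 18-26 12-23 6-11 8 12 29 4 18 0 9-7 22 34-4 3 10 11 10 14 3 22-6 7 9 1 4 109-1 1-35-8-50-8-14-14-11-9-12-9-25-7-7z"/><path data-sink="360 17" data-exterior="1" d="M463 16l-156 0 4 39-2 12-32 21-22 21-18 13 9 1 14 9 16 3 23 0 22-7 19 0 4-8 2-22 4-14 20 1 14 3 22 13 4 7 8-10 20-14 26-13z"/><path data-sink="446 409" data-exterior="0" d="M421 350l-12 0-13 7-21 53-11 11-10 5-13 0-18-6-16-2-10-3-1 48 167 1 1-106z"/><path data-sink="236 20" data-exterior="0" d="M306 16l-117 0 1 22-12 38-14 12-16 7-25-3 18 10 11 10 27 11 55 0 21-14 22-21 32-21 2-12z"/><path data-sink="17 414" data-exterior="1" d="M21 359l-5 1 0 103 71 1 1-20 8-10 6-18 0-9-4-18-12-28-19 4-27 0z"/><path data-sink="17 285" data-exterior="1" d="M17 246l-1 112 24 7 27 0 17-4 2-5-9-21 2-17-1-10-7-21-8-7-28-17z"/><path data-sink="460 284" data-exterior="0" d="M452 230l0 12-4 8-5 17 0 37-2 11-9 9-20 6-6 7-1 14 16-1 18 4 25 3 0-119-5-2z"/><path data-sink="370 115" data-exterior="0" d="M356 84l-6 0-2 3-6 40 2 1 9 10 11 27 2-11 8-10 24-8 12 0-2-7 1-24-7-7-18-10z"/><path data-sink="463 210" data-exterior="1" d="M463 161l-18 2-12 5-5 18 0 13 3 8 30 31 3-1z"/>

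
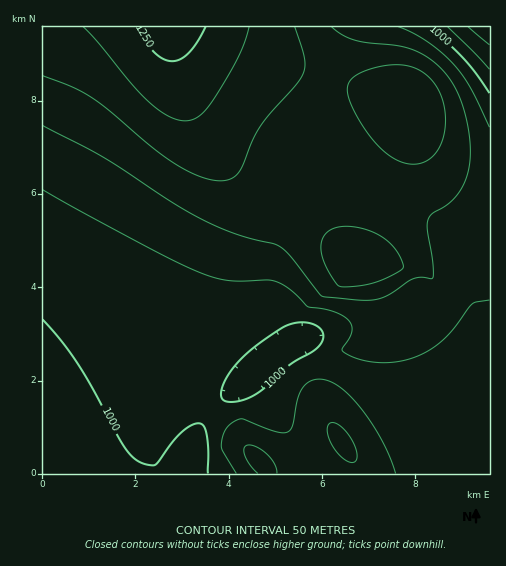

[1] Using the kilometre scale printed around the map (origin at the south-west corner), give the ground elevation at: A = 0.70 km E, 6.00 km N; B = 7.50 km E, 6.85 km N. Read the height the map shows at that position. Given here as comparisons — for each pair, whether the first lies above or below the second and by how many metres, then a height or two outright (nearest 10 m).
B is above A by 90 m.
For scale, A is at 1060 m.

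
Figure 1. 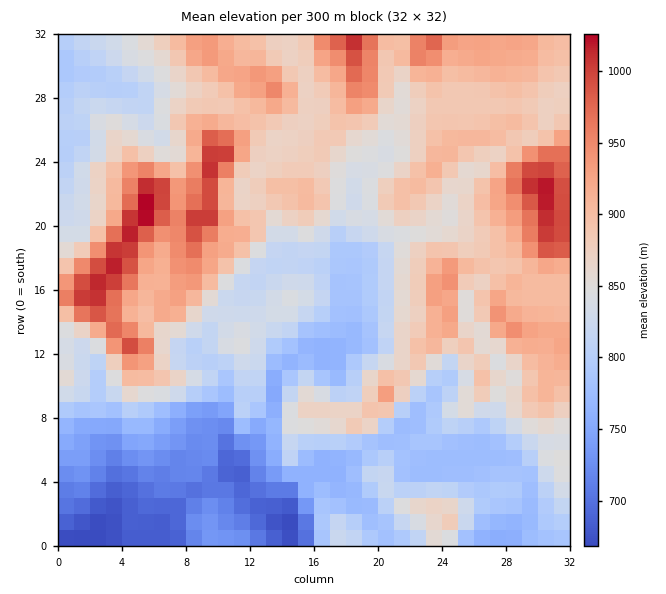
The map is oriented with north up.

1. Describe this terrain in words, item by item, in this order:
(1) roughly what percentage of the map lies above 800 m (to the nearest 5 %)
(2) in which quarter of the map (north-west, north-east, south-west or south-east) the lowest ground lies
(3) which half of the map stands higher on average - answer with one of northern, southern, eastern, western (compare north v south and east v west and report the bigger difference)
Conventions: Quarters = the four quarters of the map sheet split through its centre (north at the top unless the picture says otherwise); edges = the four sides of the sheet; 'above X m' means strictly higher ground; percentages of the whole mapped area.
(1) Roughly 75 % of the ground is higher than 800 m.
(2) The lowest point lies in the south-west quarter of the map.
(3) The northern half stands higher on average than the southern half.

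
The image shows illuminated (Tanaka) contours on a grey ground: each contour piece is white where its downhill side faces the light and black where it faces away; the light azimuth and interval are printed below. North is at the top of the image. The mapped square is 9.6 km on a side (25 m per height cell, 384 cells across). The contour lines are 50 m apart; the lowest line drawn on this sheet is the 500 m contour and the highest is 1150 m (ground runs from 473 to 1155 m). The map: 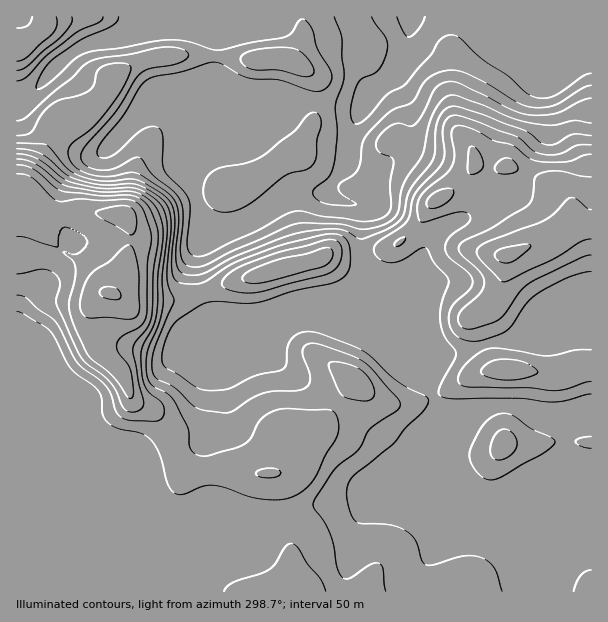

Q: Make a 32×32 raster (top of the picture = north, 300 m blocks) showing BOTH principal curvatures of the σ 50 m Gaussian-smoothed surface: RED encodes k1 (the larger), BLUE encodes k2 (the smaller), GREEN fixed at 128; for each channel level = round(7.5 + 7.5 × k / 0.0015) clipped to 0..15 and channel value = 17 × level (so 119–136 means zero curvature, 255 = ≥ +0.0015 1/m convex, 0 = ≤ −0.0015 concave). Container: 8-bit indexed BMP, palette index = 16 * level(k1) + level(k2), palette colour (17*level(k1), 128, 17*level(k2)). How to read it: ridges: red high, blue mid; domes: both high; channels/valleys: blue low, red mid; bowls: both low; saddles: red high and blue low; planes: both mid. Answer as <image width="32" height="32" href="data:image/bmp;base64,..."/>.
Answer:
<image width="32" height="32" href="data:image/bmp;base64,Qk02CAAAAAAAADYEAAAoAAAAIAAAACAAAAABAAgAAAAAAAAEAAATCwAAEwsAAAABAAAAAAAAAIAAABGAAAAigAAAM4AAAESAAABVgAAAZoAAAHeAAACIgAAAmYAAAKqAAAC7gAAAzIAAAN2AAADugAAA/4AAAACAEQARgBEAIoARADOAEQBEgBEAVYARAGaAEQB3gBEAiIARAJmAEQCqgBEAu4ARAMyAEQDdgBEA7oARAP+AEQAAgCIAEYAiACKAIgAzgCIARIAiAFWAIgBmgCIAd4AiAIiAIgCZgCIAqoAiALuAIgDMgCIA3YAiAO6AIgD/gCIAAIAzABGAMwAigDMAM4AzAESAMwBVgDMAZoAzAHeAMwCIgDMAmYAzAKqAMwC7gDMAzIAzAN2AMwDugDMA/4AzAACARAARgEQAIoBEADOARABEgEQAVYBEAGaARAB3gEQAiIBEAJmARACqgEQAu4BEAMyARADdgEQA7oBEAP+ARAAAgFUAEYBVACKAVQAzgFUARIBVAFWAVQBmgFUAd4BVAIiAVQCZgFUAqoBVALuAVQDMgFUA3YBVAO6AVQD/gFUAAIBmABGAZgAigGYAM4BmAESAZgBVgGYAZoBmAHeAZgCIgGYAmYBmAKqAZgC7gGYAzIBmAN2AZgDugGYA/4BmAACAdwARgHcAIoB3ADOAdwBEgHcAVYB3AGaAdwB3gHcAiIB3AJmAdwCqgHcAu4B3AMyAdwDdgHcA7oB3AP+AdwAAgIgAEYCIACKAiAAzgIgARICIAFWAiABmgIgAd4CIAIiAiACZgIgAqoCIALuAiADMgIgA3YCIAO6AiAD/gIgAAICZABGAmQAigJkAM4CZAESAmQBVgJkAZoCZAHeAmQCIgJkAmYCZAKqAmQC7gJkAzICZAN2AmQDugJkA/4CZAACAqgARgKoAIoCqADOAqgBEgKoAVYCqAGaAqgB3gKoAiICqAJmAqgCqgKoAu4CqAMyAqgDdgKoA7oCqAP+AqgAAgLsAEYC7ACKAuwAzgLsARIC7AFWAuwBmgLsAd4C7AIiAuwCZgLsAqoC7ALuAuwDMgLsA3YC7AO6AuwD/gLsAAIDMABGAzAAigMwAM4DMAESAzABVgMwAZoDMAHeAzACIgMwAmYDMAKqAzAC7gMwAzIDMAN2AzADugMwA/4DMAACA3QARgN0AIoDdADOA3QBEgN0AVYDdAGaA3QB3gN0AiIDdAJmA3QCqgN0Au4DdAMyA3QDdgN0A7oDdAP+A3QAAgO4AEYDuACKA7gAzgO4ARIDuAFWA7gBmgO4Ad4DuAIiA7gCZgO4AqoDuALuA7gDMgO4A3YDuAO6A7gD/gO4AAID/ABGA/wAigP8AM4D/AESA/wBVgP8AZoD/AHeA/wCIgP8AmYD/AKqA/wC7gP8AzID/AN2A/wDugP8A/4D/AIeHh4eHh4eHh4eHlpeXl5iYhoWoh3Z3h4eHh3eHh4eXh4eHh4eHh4eHh4eHdnaGl4eHdZeoh4aHh4iHh4eHh4eHh4eHh4eHh4eHh3d3d4eYiIiFh5iXhneHh4eHh3d3h4eHh4eHh4eHh4eHh4eHh5iIiHaGhoaHd4eHh4eHh4eHd3eHh4d3d4eHhnd3hoWFhIaHdneHh4d3h4eHd4eHh4eHh4eHh4d3h5aXdXWGh5enhXV2d4eHh4eHh4eHd4eHh4eHh4eHh3d2mKmmt7i4qKm4hnR2h3eHd4eFlYR3h4d3h4eHh3d3d3WnhoaHh4eXl5enl4WGh4eHh5XIt5WGd4eHh4eHh4V0haeHhnaGhoaHl5iYl3aGd3eHhLjapZaHh4eHd4eVtKW2t5aWhoeYmJiYmIaWh4aFh3eGlKWFd3eHh4d3d3Sk+eW4hYaHh5iYl5aWlae3x6aGhISDg3ODg3SHh4eDYcX3cZWFdnaGh4Z1hYa46aaFhaXXx6ampri4lXeHg6PX9+hRZIZ2doaGdYSXx9iocnV3dJbI+PnnxsjXd3aByOilw4Nyd4eHh3eFt+mnhYKGd4d0gpGSg4N0hIV2c3TXlpXGt3F1d3eHh4aUlIOEh4eHh5LJp4WEh3eHh3SmtcmXl+rJkYZ1dYSEhYeHh3d3h4eHk8rouZZ0d3eHlaaVqMm5yLeg19W2ppWDcnOEhoeHd3eEhJXWp3R0d3eHZXSVqKfIt4CTtPf5+PjHlqWUhoWGdoZjYrS2hoZzdJeWp5WGl9fXk1Bjhae36Pf4+6OTx5V0pbbH2cm3qJeFh5eHdnWFtumnYHSCgnSFhqf75NP4+ZSTx7ent8i4p6aGmIWWl6fYyMiAdYWDcoSVlJSUc2PD9IKCc4SFhqanl4a41fj3+PzZ2KCVqJeEg5WEcoJzUoT6+aWFhoZ2daeXt9fEtoWF1pSRgZaoyLiFhISGl4eFpKfoxoeHdYaXt4bqqIRgUWLCgnN3hYaGt7enqZWEloWFdYW1qKa41de3p6WykoJhY7andXeHh3Z1l5iYh4KnqIR1hbbIpcmFVIWocsSmx5VxhKeHh4eHh3eGl6eXgqXZpoOn+bmmqKaVloZzyMjI+JSDhoeHh4eHh3eGqKdkc5ang8fYh4d2haamloKDt4fG54F3h4d3h4eHd4WUpXV0hXWGtraGhnVkU4a4tHCEpqb6tWGChHZ2g4Jypde5lYaEdZaop4aGhnZ1c6XZcnCkx8j19vnmtLX3+ff5p5aFl5d0hoSVhneGhnd2lej3pXCAcIKUtbWUlJOUlbSVh4aXqZOXmJeHdnaHh4eHdcjY5efFlHWVhXZ3hZV0lpeHhpeHdIWXh4eHh3eHh4c="/>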